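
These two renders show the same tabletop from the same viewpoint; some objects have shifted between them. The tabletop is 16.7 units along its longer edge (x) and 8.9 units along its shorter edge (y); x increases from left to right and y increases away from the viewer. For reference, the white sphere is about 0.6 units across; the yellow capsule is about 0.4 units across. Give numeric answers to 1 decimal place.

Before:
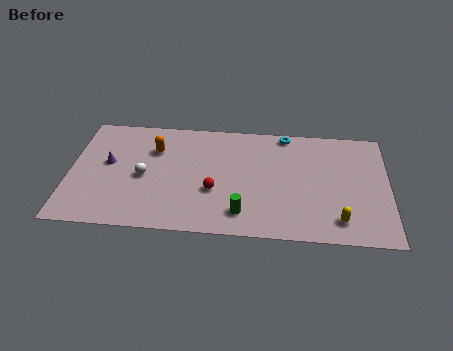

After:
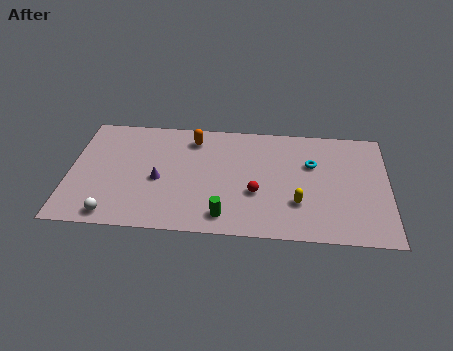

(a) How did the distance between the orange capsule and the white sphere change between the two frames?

+5.2

The distance was about 2.3 in the first image and 7.5 in the second, so they moved 5.2 units further apart.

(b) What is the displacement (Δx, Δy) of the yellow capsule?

(-2.1, 1.1)

The yellow capsule was at about (14.1, 1.6) and moved to about (12.0, 2.7).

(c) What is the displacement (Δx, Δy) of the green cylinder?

(-0.9, -0.3)

The green cylinder started near (9.1, 1.7) and ended near (8.2, 1.4).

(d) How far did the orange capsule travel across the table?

2.2

From (4.4, 6.3) to (6.4, 7.3), the orange capsule covered √(2.0² + 1.0²) ≈ 2.2 units.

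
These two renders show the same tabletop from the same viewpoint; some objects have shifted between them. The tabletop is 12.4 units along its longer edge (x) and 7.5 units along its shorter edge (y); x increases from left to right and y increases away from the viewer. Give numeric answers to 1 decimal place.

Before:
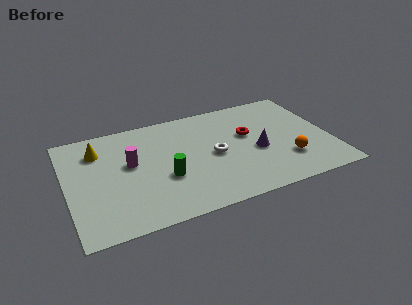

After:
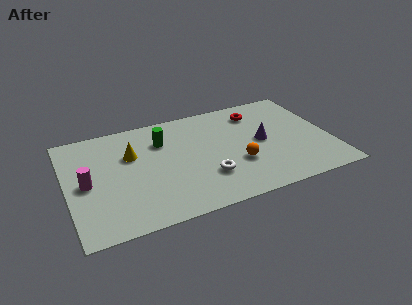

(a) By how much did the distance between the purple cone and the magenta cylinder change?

+2.3

Before: roughly 6.0 units apart; after: 8.3. That's 2.3 units further apart.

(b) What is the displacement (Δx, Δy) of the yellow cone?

(1.5, -0.8)

From the two frames, the yellow cone sits at roughly (1.6, 5.7) before and (3.1, 4.9) after.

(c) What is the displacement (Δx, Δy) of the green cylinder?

(0.1, 2.6)

The green cylinder started near (4.5, 2.8) and ended near (4.6, 5.4).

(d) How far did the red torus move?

1.6

The red torus moved from about (8.6, 4.5) to (9.2, 6.0), a distance of √(0.6² + 1.5²) ≈ 1.6.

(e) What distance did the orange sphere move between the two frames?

2.4

The orange sphere moved from about (10.2, 2.1) to (7.9, 2.6), a distance of √(2.3² + 0.5²) ≈ 2.4.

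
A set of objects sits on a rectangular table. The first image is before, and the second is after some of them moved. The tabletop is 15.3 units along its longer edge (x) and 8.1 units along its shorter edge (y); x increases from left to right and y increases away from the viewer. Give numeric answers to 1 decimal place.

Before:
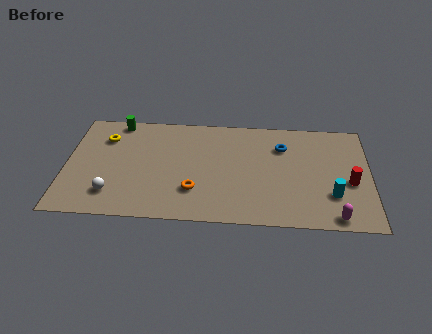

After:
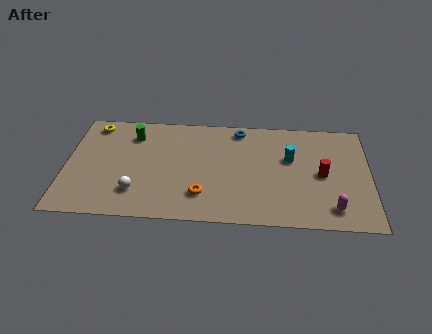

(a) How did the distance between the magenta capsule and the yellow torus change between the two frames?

+0.6

The distance was about 12.7 in the first image and 13.3 in the second, so they moved 0.6 units further apart.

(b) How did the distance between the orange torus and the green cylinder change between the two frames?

-0.8

They were about 6.4 units apart before and 5.6 after — 0.8 units closer together.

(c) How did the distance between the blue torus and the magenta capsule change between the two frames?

+1.7

The distance was about 5.7 in the first image and 7.4 in the second, so they moved 1.7 units further apart.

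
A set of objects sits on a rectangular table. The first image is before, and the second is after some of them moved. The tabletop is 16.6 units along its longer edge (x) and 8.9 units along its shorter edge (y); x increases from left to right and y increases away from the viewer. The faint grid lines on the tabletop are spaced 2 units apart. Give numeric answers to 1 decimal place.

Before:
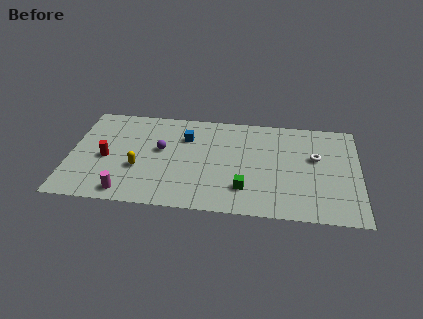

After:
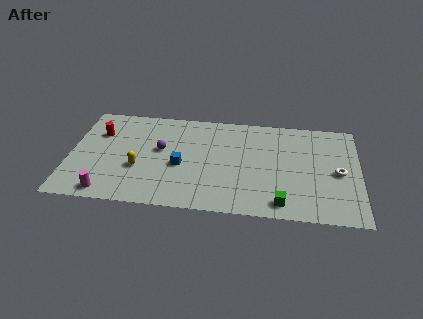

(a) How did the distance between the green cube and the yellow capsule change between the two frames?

+2.3

Before: roughly 6.2 units apart; after: 8.5. That's 2.3 units further apart.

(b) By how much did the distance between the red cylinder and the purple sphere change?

+0.5

Before: roughly 3.3 units apart; after: 3.8. That's 0.5 units further apart.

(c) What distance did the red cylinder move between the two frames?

2.3

The red cylinder moved from about (2.1, 4.0) to (1.6, 6.2), a distance of √(0.5² + 2.2²) ≈ 2.3.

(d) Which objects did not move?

the yellow capsule and the purple sphere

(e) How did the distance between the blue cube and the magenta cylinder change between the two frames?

-1.2

The distance was about 6.2 in the first image and 5.0 in the second, so they moved 1.2 units closer together.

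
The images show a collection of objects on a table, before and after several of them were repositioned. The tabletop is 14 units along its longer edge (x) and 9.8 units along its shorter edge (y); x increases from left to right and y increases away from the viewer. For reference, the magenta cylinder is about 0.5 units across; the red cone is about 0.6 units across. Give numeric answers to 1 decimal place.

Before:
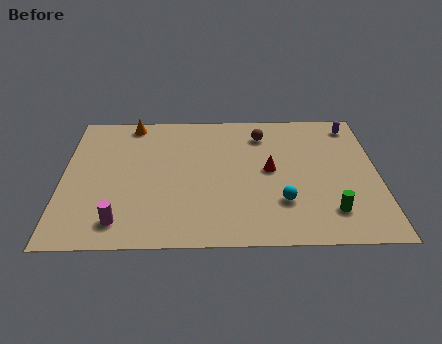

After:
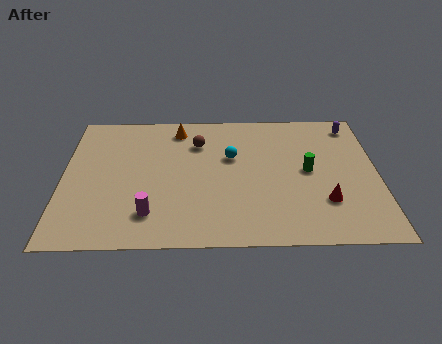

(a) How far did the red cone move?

3.3

The red cone moved from about (9.2, 5.1) to (11.6, 2.8), a distance of √(2.4² + 2.3²) ≈ 3.3.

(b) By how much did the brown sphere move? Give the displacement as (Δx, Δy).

(-2.9, -0.6)

The brown sphere was at about (8.9, 7.8) and moved to about (6.0, 7.2).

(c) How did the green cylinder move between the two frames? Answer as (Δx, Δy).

(-0.9, 2.9)

The green cylinder started near (11.8, 2.1) and ended near (10.9, 5.0).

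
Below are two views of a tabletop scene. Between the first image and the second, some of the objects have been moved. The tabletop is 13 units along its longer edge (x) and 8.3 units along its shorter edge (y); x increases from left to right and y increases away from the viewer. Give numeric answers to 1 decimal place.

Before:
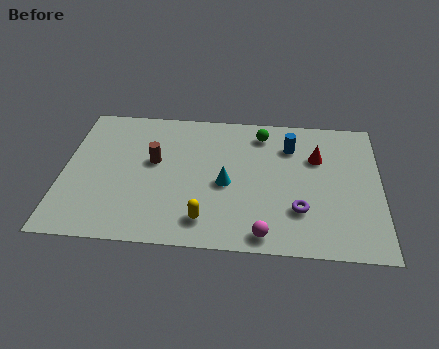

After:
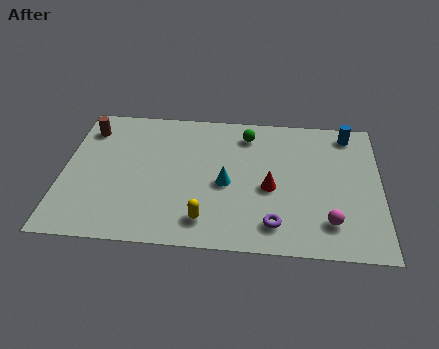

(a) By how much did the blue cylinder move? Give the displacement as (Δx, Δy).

(2.4, 1.0)

The blue cylinder started near (9.3, 6.2) and ended near (11.7, 7.2).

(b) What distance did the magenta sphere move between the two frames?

2.8

From (8.3, 0.9) to (10.9, 1.8), the magenta sphere covered √(2.6² + 0.9²) ≈ 2.8 units.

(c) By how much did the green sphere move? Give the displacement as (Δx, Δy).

(-0.6, -0.1)

The green sphere was at about (8.1, 6.9) and moved to about (7.5, 6.8).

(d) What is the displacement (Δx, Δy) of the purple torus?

(-1.0, -0.9)

From the two frames, the purple torus sits at roughly (9.7, 2.4) before and (8.7, 1.5) after.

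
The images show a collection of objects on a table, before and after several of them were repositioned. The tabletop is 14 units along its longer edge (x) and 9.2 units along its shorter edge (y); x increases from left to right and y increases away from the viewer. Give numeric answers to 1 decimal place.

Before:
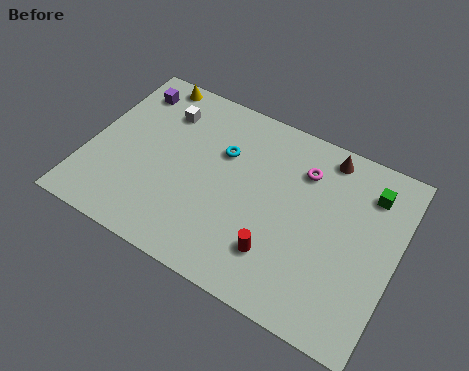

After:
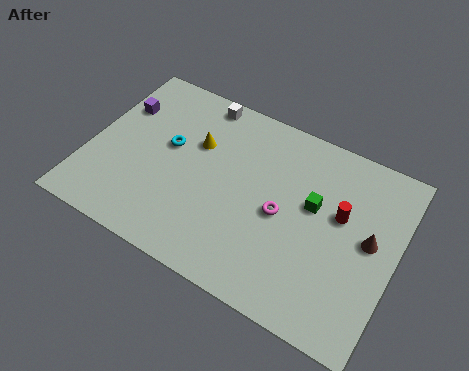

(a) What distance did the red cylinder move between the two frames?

4.0

The red cylinder was near (9.0, 2.3) before and (11.4, 5.5) after, so it travelled √(2.4² + 3.2²) ≈ 4.0 units.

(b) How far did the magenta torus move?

2.7

The magenta torus was near (9.5, 6.9) before and (8.9, 4.3) after, so it travelled √(0.6² + 2.6²) ≈ 2.7 units.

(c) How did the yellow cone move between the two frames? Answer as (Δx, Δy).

(2.6, -2.4)

From the two frames, the yellow cone sits at roughly (2.1, 8.4) before and (4.7, 6.0) after.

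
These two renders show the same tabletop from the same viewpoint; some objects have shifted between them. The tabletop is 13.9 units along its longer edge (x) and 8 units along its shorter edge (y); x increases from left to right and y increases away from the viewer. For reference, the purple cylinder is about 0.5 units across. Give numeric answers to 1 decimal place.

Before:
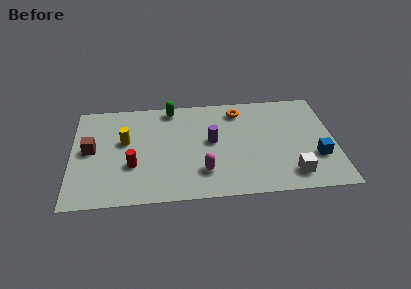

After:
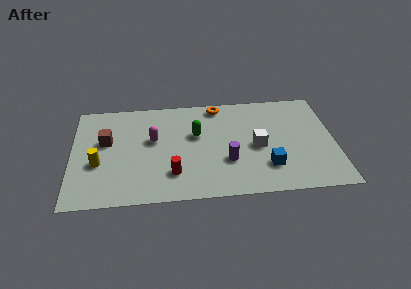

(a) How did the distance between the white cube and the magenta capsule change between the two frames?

+1.0

They were about 4.6 units apart before and 5.6 after — 1.0 units further apart.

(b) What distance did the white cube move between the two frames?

2.9

The white cube moved from about (11.5, 1.4) to (9.8, 3.7), a distance of √(1.7² + 2.3²) ≈ 2.9.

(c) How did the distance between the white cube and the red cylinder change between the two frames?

-3.6

The distance was about 8.4 in the first image and 4.8 in the second, so they moved 3.6 units closer together.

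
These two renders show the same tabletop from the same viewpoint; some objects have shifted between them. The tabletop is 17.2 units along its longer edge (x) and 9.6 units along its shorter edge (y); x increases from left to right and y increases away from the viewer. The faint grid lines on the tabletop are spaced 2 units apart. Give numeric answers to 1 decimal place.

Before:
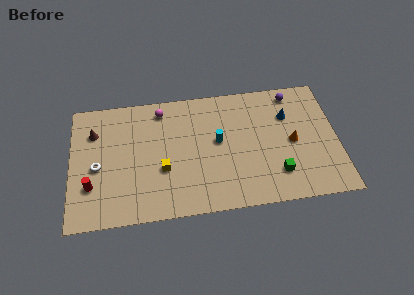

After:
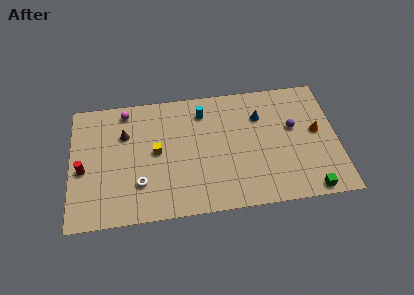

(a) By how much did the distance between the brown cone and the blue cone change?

-3.8

They were about 12.6 units apart before and 8.8 after — 3.8 units closer together.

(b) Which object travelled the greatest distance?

the white torus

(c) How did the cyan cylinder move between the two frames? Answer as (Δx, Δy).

(-0.9, 2.4)

The cyan cylinder started near (9.5, 5.3) and ended near (8.6, 7.7).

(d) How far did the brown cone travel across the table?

2.0

The brown cone was near (1.5, 7.0) before and (3.5, 6.6) after, so it travelled √(2.0² + 0.4²) ≈ 2.0 units.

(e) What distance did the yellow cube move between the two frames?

1.5

From (5.9, 3.6) to (5.5, 5.0), the yellow cube covered √(0.4² + 1.4²) ≈ 1.5 units.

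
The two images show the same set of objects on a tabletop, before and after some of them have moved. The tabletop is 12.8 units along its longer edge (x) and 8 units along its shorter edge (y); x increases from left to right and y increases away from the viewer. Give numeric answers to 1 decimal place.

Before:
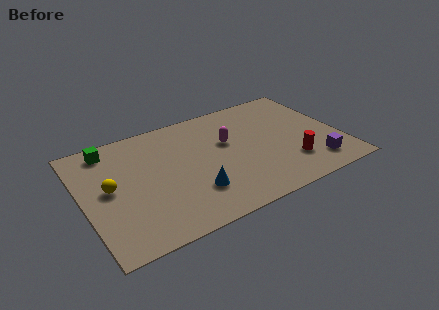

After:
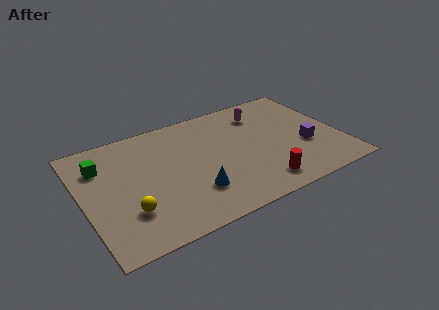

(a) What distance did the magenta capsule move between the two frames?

2.4

From (7.3, 4.9) to (9.3, 6.3), the magenta capsule covered √(2.0² + 1.4²) ≈ 2.4 units.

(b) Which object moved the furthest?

the magenta capsule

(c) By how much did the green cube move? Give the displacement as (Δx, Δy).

(-0.5, -1.0)

The green cube started near (1.6, 6.9) and ended near (1.1, 5.9).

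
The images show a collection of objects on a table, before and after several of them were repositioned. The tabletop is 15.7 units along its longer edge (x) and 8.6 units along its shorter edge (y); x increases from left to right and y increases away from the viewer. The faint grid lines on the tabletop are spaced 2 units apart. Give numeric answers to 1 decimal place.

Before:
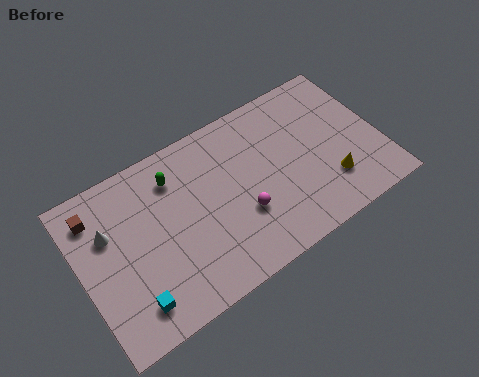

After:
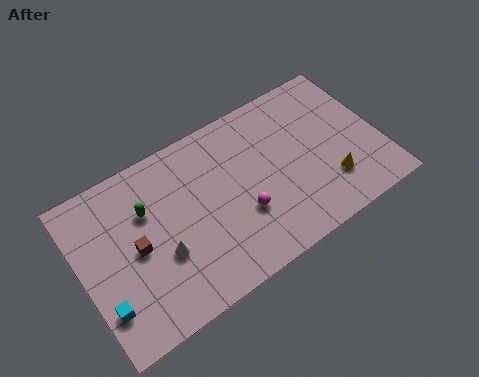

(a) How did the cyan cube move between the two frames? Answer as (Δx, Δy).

(-1.4, 0.6)

The cyan cube was at about (2.2, 1.6) and moved to about (0.8, 2.2).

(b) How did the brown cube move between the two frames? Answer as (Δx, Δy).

(1.7, -2.7)

The brown cube was at about (1.1, 6.9) and moved to about (2.8, 4.2).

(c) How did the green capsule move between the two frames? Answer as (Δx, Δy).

(-1.6, -0.9)

The green capsule was at about (5.2, 6.7) and moved to about (3.6, 5.8).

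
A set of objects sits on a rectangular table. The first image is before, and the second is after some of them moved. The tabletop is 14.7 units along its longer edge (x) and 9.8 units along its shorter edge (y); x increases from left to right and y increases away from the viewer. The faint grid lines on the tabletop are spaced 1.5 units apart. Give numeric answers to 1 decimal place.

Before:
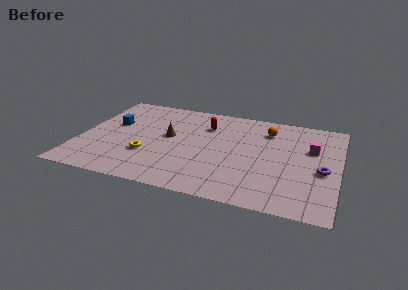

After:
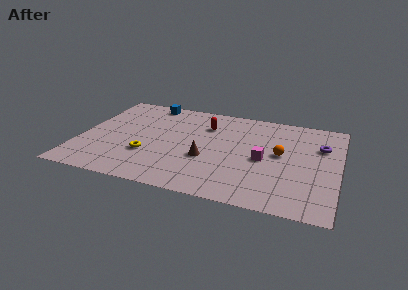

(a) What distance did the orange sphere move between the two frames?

2.5

The orange sphere was near (10.5, 7.6) before and (11.4, 5.3) after, so it travelled √(0.9² + 2.3²) ≈ 2.5 units.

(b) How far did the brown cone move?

2.9

The brown cone moved from about (5.0, 5.4) to (7.3, 3.7), a distance of √(2.3² + 1.7²) ≈ 2.9.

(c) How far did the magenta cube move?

3.2

The magenta cube moved from about (13.1, 6.3) to (10.5, 4.5), a distance of √(2.6² + 1.8²) ≈ 3.2.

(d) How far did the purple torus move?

2.5

From (13.8, 4.2) to (13.6, 6.7), the purple torus covered √(0.2² + 2.5²) ≈ 2.5 units.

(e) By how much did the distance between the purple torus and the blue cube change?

-1.9

The distance was about 12.2 in the first image and 10.3 in the second, so they moved 1.9 units closer together.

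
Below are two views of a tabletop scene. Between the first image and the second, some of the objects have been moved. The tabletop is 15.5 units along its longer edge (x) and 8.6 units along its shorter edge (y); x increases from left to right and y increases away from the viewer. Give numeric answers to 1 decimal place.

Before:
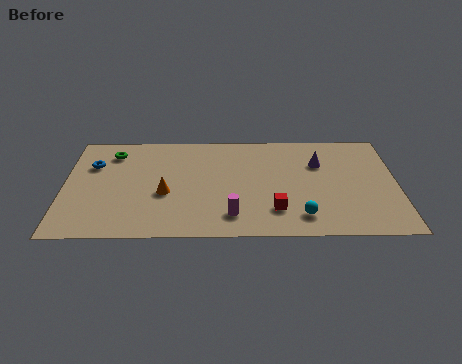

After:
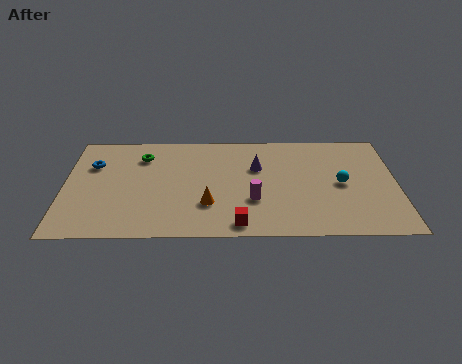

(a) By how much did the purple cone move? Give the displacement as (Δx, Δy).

(-2.9, -0.3)

The purple cone started near (11.9, 5.9) and ended near (9.0, 5.6).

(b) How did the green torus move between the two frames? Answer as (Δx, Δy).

(1.4, -0.3)

From the two frames, the green torus sits at roughly (2.2, 6.9) before and (3.6, 6.6) after.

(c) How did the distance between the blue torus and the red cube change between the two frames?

-0.9

Before: roughly 9.3 units apart; after: 8.4. That's 0.9 units closer together.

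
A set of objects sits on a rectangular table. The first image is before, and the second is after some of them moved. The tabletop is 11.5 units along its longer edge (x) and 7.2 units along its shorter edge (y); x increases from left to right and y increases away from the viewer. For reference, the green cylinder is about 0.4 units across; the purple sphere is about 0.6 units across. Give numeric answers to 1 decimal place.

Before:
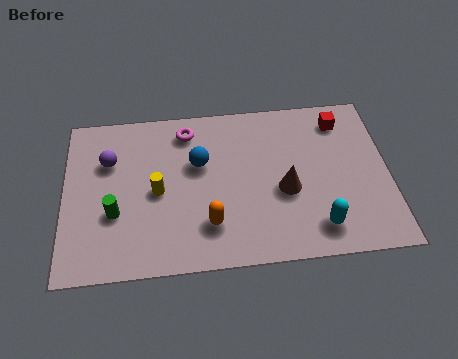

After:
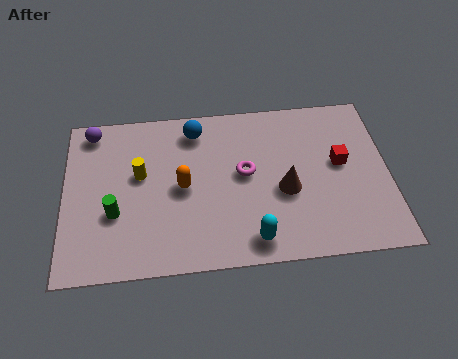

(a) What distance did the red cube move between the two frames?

1.9

The red cube was near (9.9, 5.9) before and (9.8, 4.0) after, so it travelled √(0.1² + 1.9²) ≈ 1.9 units.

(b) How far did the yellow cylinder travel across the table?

1.0

From (3.3, 3.4) to (2.7, 4.2), the yellow cylinder covered √(0.6² + 0.8²) ≈ 1.0 units.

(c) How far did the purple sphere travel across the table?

1.5

The purple sphere was near (1.6, 4.9) before and (1.0, 6.3) after, so it travelled √(0.6² + 1.4²) ≈ 1.5 units.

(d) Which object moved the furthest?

the magenta torus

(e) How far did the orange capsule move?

1.9

From (5.1, 1.8) to (4.2, 3.5), the orange capsule covered √(0.9² + 1.7²) ≈ 1.9 units.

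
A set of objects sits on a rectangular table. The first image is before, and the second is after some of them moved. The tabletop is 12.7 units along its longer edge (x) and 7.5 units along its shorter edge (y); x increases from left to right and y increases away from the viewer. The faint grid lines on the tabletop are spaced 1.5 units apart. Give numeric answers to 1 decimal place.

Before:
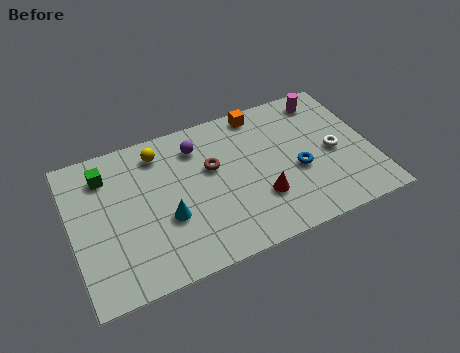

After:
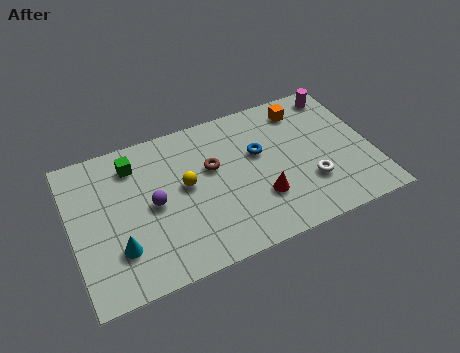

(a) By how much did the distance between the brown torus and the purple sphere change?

+1.4

Before: roughly 1.4 units apart; after: 2.8. That's 1.4 units further apart.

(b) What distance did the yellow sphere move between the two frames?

2.3

The yellow sphere was near (3.9, 6.2) before and (4.8, 4.1) after, so it travelled √(0.9² + 2.1²) ≈ 2.3 units.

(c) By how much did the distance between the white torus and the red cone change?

-1.4

Before: roughly 3.5 units apart; after: 2.1. That's 1.4 units closer together.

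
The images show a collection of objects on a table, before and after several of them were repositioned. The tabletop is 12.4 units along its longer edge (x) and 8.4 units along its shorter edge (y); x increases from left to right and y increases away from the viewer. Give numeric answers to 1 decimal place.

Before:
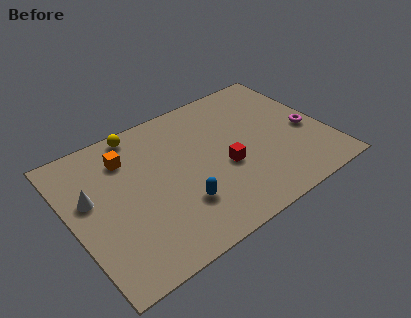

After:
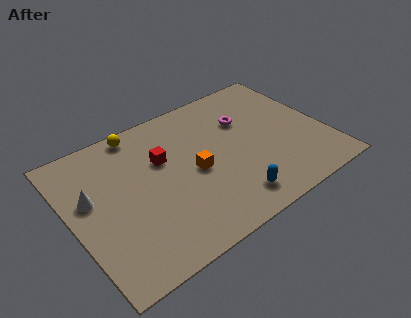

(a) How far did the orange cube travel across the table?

3.8

The orange cube moved from about (3.0, 6.4) to (5.9, 3.9), a distance of √(2.9² + 2.5²) ≈ 3.8.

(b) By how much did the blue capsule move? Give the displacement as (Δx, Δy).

(2.3, -1.0)

The blue capsule was at about (4.9, 2.4) and moved to about (7.2, 1.4).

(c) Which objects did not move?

the white cone and the yellow sphere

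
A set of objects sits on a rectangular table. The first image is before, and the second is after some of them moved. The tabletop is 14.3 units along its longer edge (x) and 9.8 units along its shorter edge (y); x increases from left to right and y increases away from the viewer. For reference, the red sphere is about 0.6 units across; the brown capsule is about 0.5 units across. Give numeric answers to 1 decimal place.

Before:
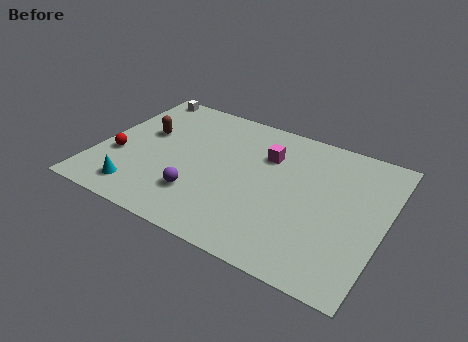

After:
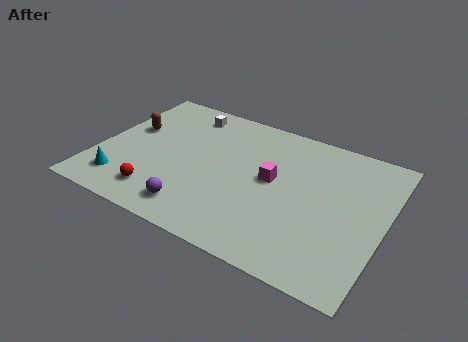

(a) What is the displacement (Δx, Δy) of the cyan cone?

(-0.9, 0.3)

The cyan cone was at about (2.5, 1.6) and moved to about (1.6, 1.9).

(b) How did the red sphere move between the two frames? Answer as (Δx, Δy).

(2.4, -1.8)

The red sphere was at about (1.1, 3.6) and moved to about (3.5, 1.8).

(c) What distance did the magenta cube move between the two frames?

1.7

From (8.2, 6.9) to (8.7, 5.3), the magenta cube covered √(0.5² + 1.6²) ≈ 1.7 units.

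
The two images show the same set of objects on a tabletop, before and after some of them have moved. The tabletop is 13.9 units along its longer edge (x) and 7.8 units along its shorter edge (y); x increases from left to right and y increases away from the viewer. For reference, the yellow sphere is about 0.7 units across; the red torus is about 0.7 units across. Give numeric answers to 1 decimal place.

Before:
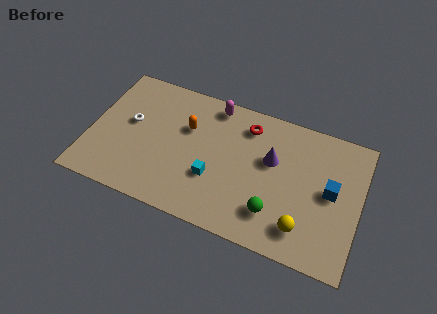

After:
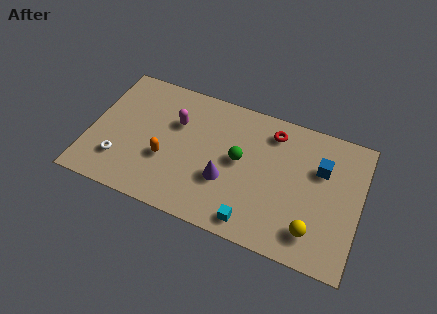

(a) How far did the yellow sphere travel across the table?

0.5

From (11.2, 1.6) to (11.7, 1.6), the yellow sphere covered √(0.5² + 0.0²) ≈ 0.5 units.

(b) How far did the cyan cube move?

2.8

The cyan cube moved from about (6.5, 2.7) to (8.7, 1.0), a distance of √(2.2² + 1.7²) ≈ 2.8.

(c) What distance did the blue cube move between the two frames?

1.3

The blue cube was near (12.4, 4.1) before and (11.8, 5.2) after, so it travelled √(0.6² + 1.1²) ≈ 1.3 units.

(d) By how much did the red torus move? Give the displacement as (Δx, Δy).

(1.3, 0.1)

The red torus was at about (7.9, 6.3) and moved to about (9.2, 6.4).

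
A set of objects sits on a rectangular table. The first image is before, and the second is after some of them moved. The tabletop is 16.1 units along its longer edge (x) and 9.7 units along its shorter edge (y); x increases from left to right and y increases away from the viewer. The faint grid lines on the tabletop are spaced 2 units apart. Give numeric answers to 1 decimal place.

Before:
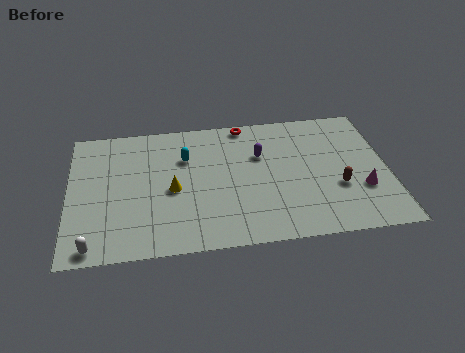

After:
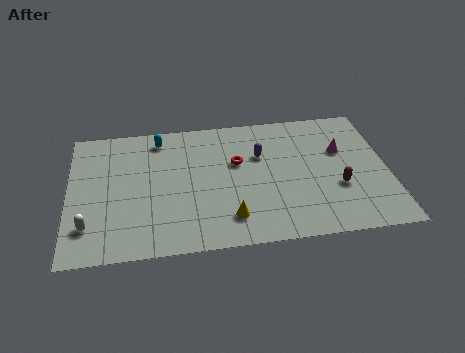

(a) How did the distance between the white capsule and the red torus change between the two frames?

-2.8

They were about 11.2 units apart before and 8.4 after — 2.8 units closer together.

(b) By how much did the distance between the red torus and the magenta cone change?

-2.8

They were about 8.1 units apart before and 5.3 after — 2.8 units closer together.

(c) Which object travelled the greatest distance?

the yellow cone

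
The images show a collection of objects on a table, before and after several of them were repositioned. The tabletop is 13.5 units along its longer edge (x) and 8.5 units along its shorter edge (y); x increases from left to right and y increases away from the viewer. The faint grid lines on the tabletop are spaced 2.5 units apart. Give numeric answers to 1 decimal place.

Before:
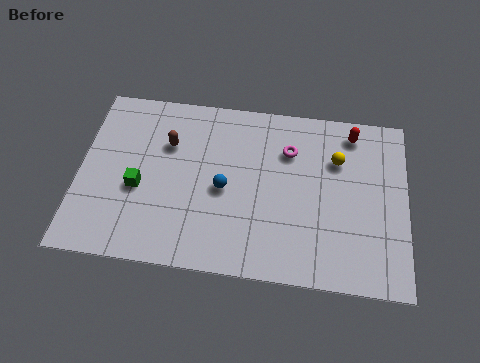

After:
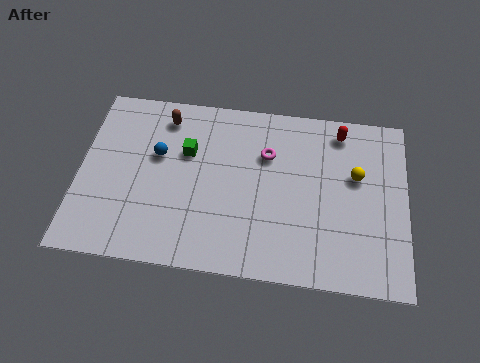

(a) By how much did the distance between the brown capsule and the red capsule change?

-0.4

The distance was about 7.7 in the first image and 7.3 in the second, so they moved 0.4 units closer together.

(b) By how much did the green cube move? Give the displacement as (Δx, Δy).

(1.9, 2.0)

The green cube started near (2.5, 3.5) and ended near (4.4, 5.5).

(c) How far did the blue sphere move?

3.1

The blue sphere was near (6.0, 3.9) before and (3.2, 5.2) after, so it travelled √(2.8² + 1.3²) ≈ 3.1 units.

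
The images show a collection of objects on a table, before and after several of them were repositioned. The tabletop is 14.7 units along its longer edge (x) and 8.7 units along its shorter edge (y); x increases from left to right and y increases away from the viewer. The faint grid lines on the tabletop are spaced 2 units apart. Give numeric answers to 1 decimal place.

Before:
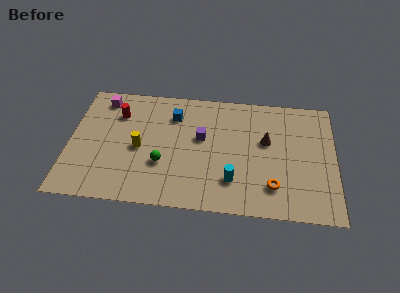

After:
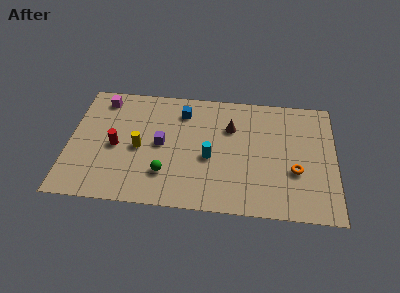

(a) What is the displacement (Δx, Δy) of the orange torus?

(1.2, 1.2)

The orange torus started near (11.3, 2.0) and ended near (12.5, 3.2).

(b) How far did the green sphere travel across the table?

0.7

The green sphere was near (5.2, 3.0) before and (5.4, 2.3) after, so it travelled √(0.2² + 0.7²) ≈ 0.7 units.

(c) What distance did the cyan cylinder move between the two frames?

2.0

The cyan cylinder moved from about (9.1, 2.2) to (7.8, 3.7), a distance of √(1.3² + 1.5²) ≈ 2.0.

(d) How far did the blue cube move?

0.6

From (5.7, 6.6) to (6.2, 6.9), the blue cube covered √(0.5² + 0.3²) ≈ 0.6 units.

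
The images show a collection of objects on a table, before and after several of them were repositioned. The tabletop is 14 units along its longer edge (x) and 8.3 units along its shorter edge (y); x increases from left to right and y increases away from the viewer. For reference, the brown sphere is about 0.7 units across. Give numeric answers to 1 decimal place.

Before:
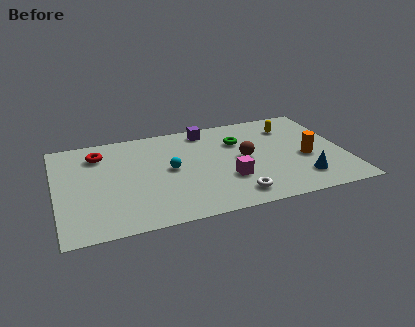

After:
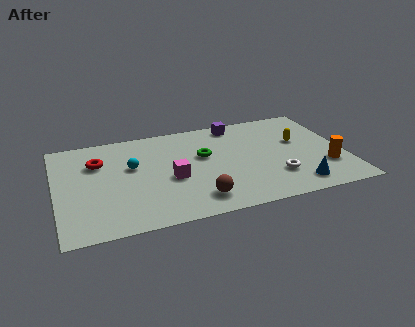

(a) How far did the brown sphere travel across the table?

3.7

The brown sphere was near (9.1, 4.2) before and (6.6, 1.5) after, so it travelled √(2.5² + 2.7²) ≈ 3.7 units.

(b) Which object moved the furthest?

the brown sphere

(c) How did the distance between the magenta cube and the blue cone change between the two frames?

+2.7

Before: roughly 3.6 units apart; after: 6.3. That's 2.7 units further apart.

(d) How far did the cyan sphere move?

1.9

The cyan sphere was near (5.5, 4.3) before and (3.7, 5.0) after, so it travelled √(1.8² + 0.7²) ≈ 1.9 units.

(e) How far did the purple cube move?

1.5

The purple cube was near (7.5, 7.2) before and (9.0, 7.3) after, so it travelled √(1.5² + 0.1²) ≈ 1.5 units.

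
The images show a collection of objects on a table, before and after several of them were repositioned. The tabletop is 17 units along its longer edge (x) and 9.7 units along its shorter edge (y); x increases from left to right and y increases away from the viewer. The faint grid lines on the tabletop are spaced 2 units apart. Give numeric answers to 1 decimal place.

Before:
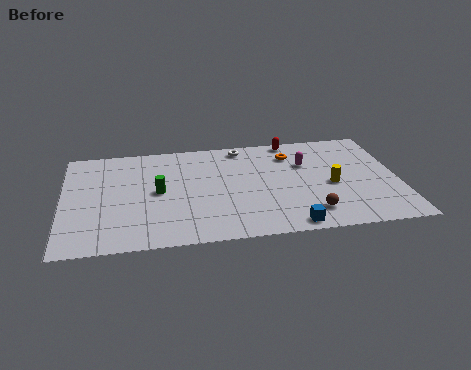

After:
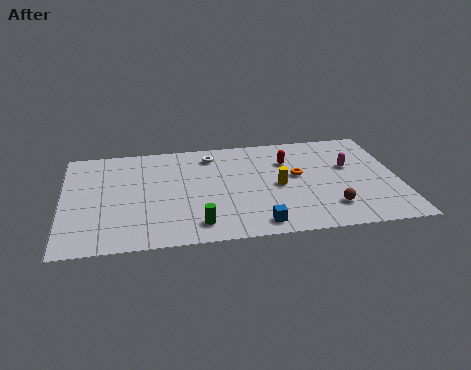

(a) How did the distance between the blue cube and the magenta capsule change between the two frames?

+1.1

They were about 5.7 units apart before and 6.8 after — 1.1 units further apart.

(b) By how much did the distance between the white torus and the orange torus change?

+2.3

They were about 2.7 units apart before and 5.0 after — 2.3 units further apart.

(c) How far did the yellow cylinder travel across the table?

2.7

The yellow cylinder moved from about (13.6, 4.3) to (10.9, 4.6), a distance of √(2.7² + 0.3²) ≈ 2.7.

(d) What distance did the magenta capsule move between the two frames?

2.3

The magenta capsule moved from about (12.4, 6.5) to (14.6, 5.9), a distance of √(2.2² + 0.6²) ≈ 2.3.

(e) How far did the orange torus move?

2.1

The orange torus moved from about (11.7, 7.5) to (11.9, 5.4), a distance of √(0.2² + 2.1²) ≈ 2.1.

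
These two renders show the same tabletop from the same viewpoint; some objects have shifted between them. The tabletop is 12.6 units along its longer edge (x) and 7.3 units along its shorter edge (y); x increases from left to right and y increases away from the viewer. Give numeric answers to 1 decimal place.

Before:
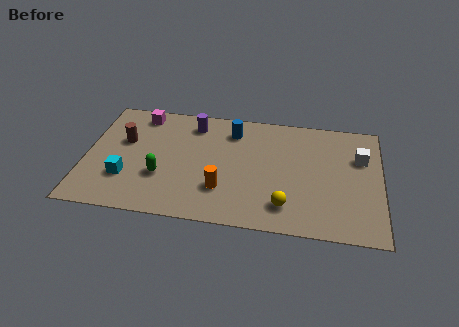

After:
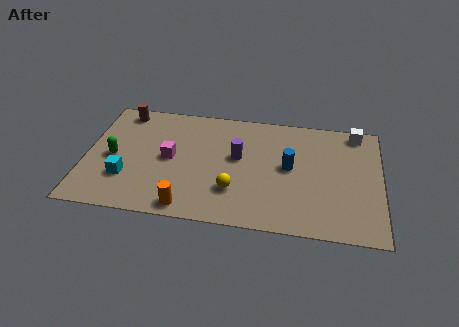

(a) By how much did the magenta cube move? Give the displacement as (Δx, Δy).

(1.4, -2.6)

The magenta cube started near (2.2, 6.3) and ended near (3.6, 3.7).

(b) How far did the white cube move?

1.6

From (11.7, 4.9) to (11.5, 6.5), the white cube covered √(0.2² + 1.6²) ≈ 1.6 units.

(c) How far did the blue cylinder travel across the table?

3.1

The blue cylinder was near (6.2, 5.8) before and (8.7, 3.9) after, so it travelled √(2.5² + 1.9²) ≈ 3.1 units.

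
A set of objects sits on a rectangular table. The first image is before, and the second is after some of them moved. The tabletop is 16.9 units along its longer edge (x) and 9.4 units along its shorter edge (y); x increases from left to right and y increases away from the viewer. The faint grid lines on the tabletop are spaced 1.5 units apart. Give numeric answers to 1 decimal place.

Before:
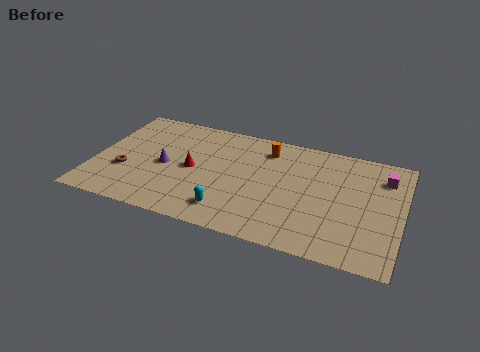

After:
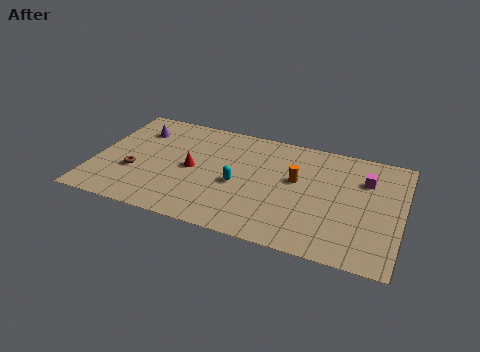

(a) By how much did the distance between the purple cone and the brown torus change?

+1.3

The distance was about 2.4 in the first image and 3.7 in the second, so they moved 1.3 units further apart.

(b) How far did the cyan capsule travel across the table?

2.3

The cyan capsule moved from about (7.7, 1.8) to (8.0, 4.1), a distance of √(0.3² + 2.3²) ≈ 2.3.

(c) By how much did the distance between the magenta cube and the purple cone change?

+0.5

Before: roughly 12.2 units apart; after: 12.7. That's 0.5 units further apart.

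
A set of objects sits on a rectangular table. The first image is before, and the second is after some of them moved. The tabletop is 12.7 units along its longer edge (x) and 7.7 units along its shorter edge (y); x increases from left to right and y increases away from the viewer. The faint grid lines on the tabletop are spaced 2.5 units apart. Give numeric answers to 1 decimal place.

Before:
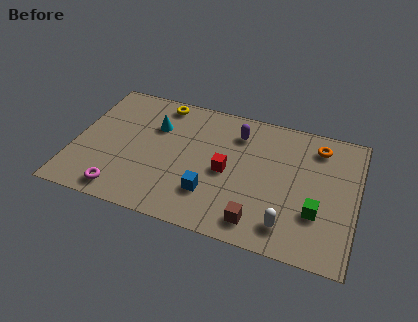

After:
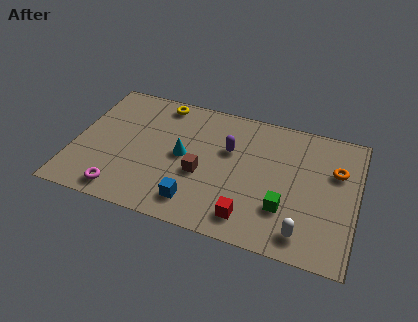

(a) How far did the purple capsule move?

1.1

From (7.2, 6.0) to (6.9, 4.9), the purple capsule covered √(0.3² + 1.1²) ≈ 1.1 units.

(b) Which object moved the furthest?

the brown cube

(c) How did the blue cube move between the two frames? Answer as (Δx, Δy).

(-0.6, -0.7)

From the two frames, the blue cube sits at roughly (6.3, 2.1) before and (5.7, 1.4) after.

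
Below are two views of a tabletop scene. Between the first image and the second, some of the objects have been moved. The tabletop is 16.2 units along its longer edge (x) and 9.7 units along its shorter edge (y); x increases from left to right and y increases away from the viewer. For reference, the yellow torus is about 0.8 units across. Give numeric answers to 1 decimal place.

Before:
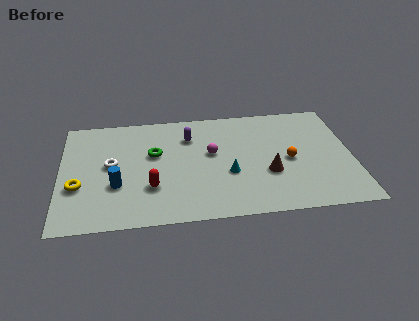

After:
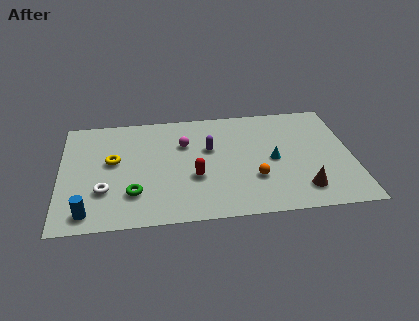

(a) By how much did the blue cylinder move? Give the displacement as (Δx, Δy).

(-1.6, -2.1)

The blue cylinder started near (3.1, 3.4) and ended near (1.5, 1.3).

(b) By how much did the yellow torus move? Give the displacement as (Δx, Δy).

(1.9, 2.0)

From the two frames, the yellow torus sits at roughly (1.0, 3.5) before and (2.9, 5.5) after.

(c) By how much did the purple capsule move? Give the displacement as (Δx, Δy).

(1.1, -1.2)

The purple capsule was at about (7.2, 7.2) and moved to about (8.3, 6.0).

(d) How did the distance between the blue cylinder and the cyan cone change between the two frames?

+4.6

Before: roughly 6.2 units apart; after: 10.8. That's 4.6 units further apart.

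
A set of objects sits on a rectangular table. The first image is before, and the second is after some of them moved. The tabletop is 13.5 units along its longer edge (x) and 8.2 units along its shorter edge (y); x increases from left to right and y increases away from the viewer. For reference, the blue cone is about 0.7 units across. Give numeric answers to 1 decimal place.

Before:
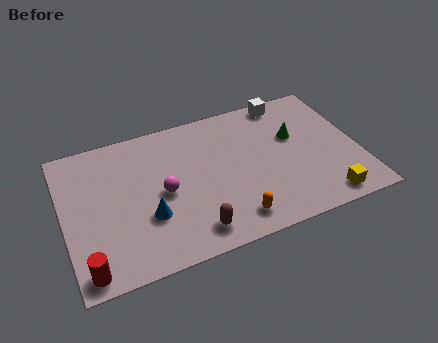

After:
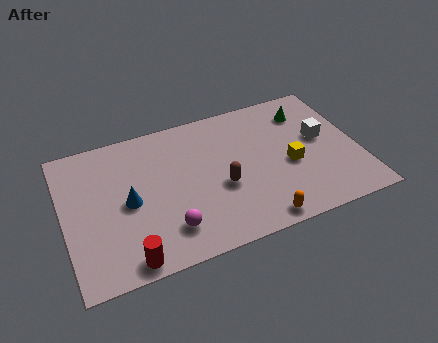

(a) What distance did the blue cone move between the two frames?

1.4

From (3.7, 2.8) to (2.9, 3.9), the blue cone covered √(0.8² + 1.1²) ≈ 1.4 units.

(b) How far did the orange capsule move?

1.2

From (7.4, 1.3) to (8.5, 0.8), the orange capsule covered √(1.1² + 0.5²) ≈ 1.2 units.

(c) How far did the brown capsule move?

2.5

The brown capsule moved from about (5.6, 1.3) to (7.1, 3.3), a distance of √(1.5² + 2.0²) ≈ 2.5.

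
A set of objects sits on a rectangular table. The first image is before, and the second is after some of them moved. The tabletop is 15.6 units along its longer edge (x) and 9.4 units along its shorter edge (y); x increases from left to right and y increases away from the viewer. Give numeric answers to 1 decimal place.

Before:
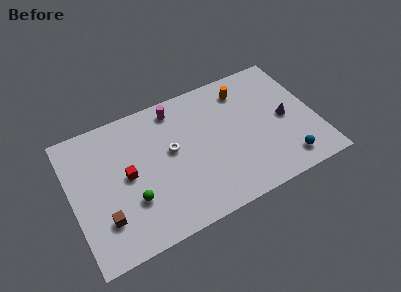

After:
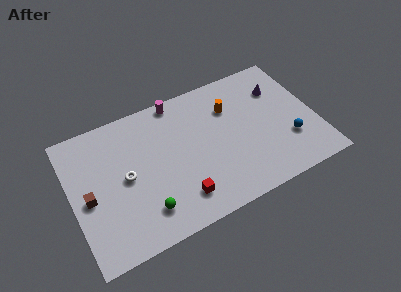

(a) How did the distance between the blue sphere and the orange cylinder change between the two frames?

-1.4

The distance was about 6.4 in the first image and 5.0 in the second, so they moved 1.4 units closer together.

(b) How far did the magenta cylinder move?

0.5

The magenta cylinder moved from about (7.0, 8.1) to (7.2, 8.6), a distance of √(0.2² + 0.5²) ≈ 0.5.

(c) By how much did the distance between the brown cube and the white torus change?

-3.0

The distance was about 5.4 in the first image and 2.4 in the second, so they moved 3.0 units closer together.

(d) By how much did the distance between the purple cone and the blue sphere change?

+0.9

The distance was about 3.0 in the first image and 3.9 in the second, so they moved 0.9 units further apart.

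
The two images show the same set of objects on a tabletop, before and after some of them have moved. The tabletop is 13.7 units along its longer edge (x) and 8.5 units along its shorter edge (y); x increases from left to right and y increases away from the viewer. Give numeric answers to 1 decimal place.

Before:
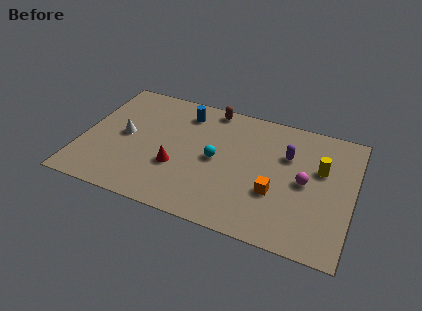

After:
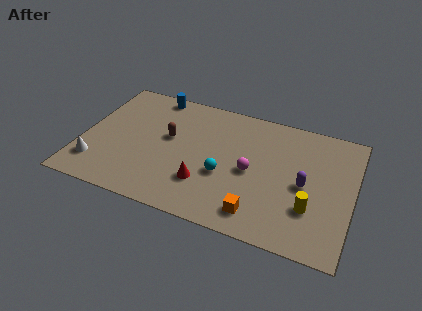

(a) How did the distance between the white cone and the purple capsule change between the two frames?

+2.3

They were about 8.3 units apart before and 10.6 after — 2.3 units further apart.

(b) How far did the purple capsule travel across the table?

2.0

The purple capsule was near (10.3, 5.7) before and (11.3, 4.0) after, so it travelled √(1.0² + 1.7²) ≈ 2.0 units.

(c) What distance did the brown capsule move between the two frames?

3.4

The brown capsule was near (6.2, 7.7) before and (4.3, 4.9) after, so it travelled √(1.9² + 2.8²) ≈ 3.4 units.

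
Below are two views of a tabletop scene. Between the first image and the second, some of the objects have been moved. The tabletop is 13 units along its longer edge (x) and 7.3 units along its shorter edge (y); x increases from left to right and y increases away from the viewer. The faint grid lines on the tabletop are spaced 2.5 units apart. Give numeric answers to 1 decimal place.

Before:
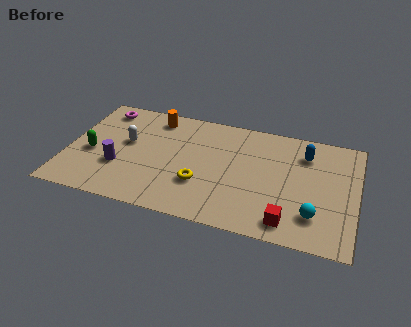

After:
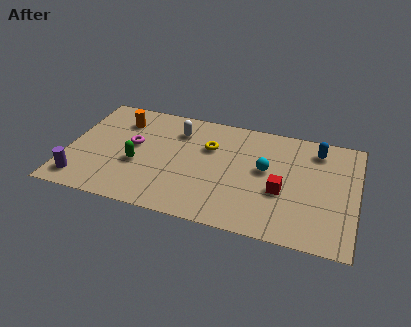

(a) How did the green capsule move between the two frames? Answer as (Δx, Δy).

(2.1, -0.2)

From the two frames, the green capsule sits at roughly (1.1, 3.1) before and (3.2, 2.9) after.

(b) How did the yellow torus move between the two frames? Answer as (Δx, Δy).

(0.2, 2.5)

The yellow torus started near (6.1, 2.4) and ended near (6.3, 4.9).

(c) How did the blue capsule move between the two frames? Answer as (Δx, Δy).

(0.5, 0.4)

From the two frames, the blue capsule sits at roughly (10.6, 5.6) before and (11.1, 6.0) after.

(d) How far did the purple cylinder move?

2.1

The purple cylinder was near (2.4, 2.5) before and (0.8, 1.2) after, so it travelled √(1.6² + 1.3²) ≈ 2.1 units.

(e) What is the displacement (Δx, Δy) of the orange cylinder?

(-1.5, -0.6)

From the two frames, the orange cylinder sits at roughly (3.7, 6.2) before and (2.2, 5.6) after.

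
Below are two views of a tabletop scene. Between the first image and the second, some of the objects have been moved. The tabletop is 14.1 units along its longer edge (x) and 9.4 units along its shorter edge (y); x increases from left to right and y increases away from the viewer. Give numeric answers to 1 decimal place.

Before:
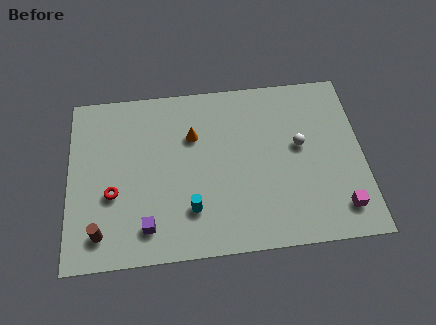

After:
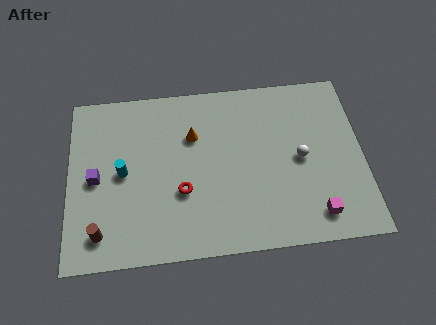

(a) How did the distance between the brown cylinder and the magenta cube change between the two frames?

-1.2

The distance was about 11.4 in the first image and 10.2 in the second, so they moved 1.2 units closer together.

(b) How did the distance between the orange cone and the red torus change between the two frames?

-1.7

The distance was about 4.8 in the first image and 3.1 in the second, so they moved 1.7 units closer together.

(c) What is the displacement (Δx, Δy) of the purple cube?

(-2.4, 2.8)

The purple cube started near (3.7, 1.7) and ended near (1.3, 4.5).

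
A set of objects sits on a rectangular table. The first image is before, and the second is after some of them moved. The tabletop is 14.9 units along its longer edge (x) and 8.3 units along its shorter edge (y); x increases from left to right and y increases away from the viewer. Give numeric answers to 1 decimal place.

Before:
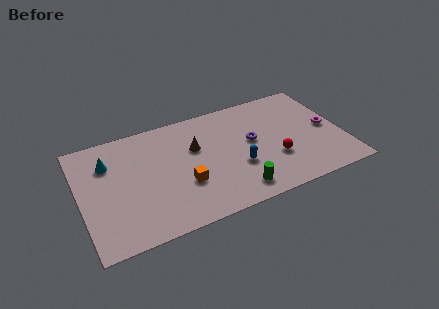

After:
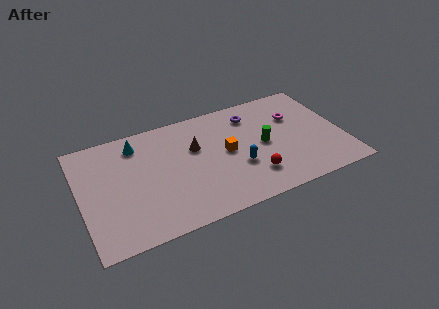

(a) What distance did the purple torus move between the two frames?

2.0

The purple torus was near (9.8, 4.6) before and (10.0, 6.6) after, so it travelled √(0.2² + 2.0²) ≈ 2.0 units.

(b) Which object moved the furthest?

the green cylinder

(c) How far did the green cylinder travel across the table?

3.4

The green cylinder was near (8.5, 1.3) before and (10.4, 4.1) after, so it travelled √(1.9² + 2.8²) ≈ 3.4 units.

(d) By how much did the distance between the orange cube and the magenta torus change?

-4.2

They were about 8.5 units apart before and 4.3 after — 4.2 units closer together.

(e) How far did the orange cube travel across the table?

3.0

The orange cube was near (5.7, 2.9) before and (8.3, 4.3) after, so it travelled √(2.6² + 1.4²) ≈ 3.0 units.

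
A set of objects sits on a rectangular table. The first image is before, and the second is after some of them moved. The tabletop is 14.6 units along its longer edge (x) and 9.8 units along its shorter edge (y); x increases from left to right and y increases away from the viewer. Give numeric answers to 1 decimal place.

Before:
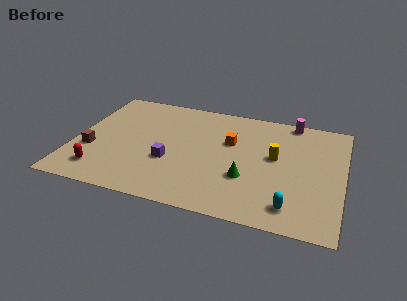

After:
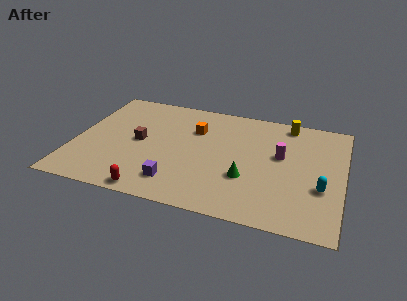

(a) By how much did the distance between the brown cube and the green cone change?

-2.3

The distance was about 8.5 in the first image and 6.2 in the second, so they moved 2.3 units closer together.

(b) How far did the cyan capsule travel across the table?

2.4

The cyan capsule was near (12.0, 1.6) before and (13.5, 3.5) after, so it travelled √(1.5² + 1.9²) ≈ 2.4 units.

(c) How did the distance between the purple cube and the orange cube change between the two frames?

+0.9

They were about 4.0 units apart before and 4.9 after — 0.9 units further apart.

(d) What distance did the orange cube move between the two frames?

2.1

The orange cube moved from about (8.4, 6.2) to (6.4, 6.8), a distance of √(2.0² + 0.6²) ≈ 2.1.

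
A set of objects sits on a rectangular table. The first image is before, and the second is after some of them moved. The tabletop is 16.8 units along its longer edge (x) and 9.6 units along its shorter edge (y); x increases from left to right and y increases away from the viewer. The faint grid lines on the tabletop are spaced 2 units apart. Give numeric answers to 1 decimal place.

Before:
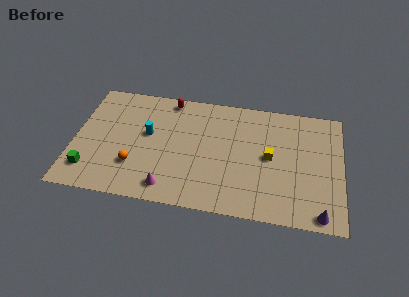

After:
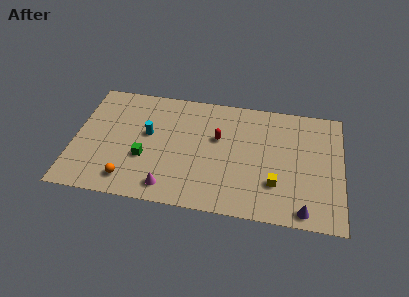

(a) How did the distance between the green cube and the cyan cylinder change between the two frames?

-2.9

They were about 4.9 units apart before and 2.0 after — 2.9 units closer together.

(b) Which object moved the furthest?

the red capsule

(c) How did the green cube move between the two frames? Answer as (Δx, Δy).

(3.4, 1.5)

The green cube started near (1.1, 2.0) and ended near (4.5, 3.5).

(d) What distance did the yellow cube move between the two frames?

2.1

The yellow cube was near (12.3, 4.9) before and (12.7, 2.8) after, so it travelled √(0.4² + 2.1²) ≈ 2.1 units.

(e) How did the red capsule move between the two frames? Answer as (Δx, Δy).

(3.2, -2.7)

The red capsule was at about (5.8, 8.6) and moved to about (9.0, 5.9).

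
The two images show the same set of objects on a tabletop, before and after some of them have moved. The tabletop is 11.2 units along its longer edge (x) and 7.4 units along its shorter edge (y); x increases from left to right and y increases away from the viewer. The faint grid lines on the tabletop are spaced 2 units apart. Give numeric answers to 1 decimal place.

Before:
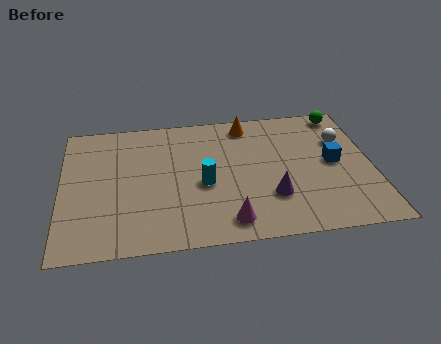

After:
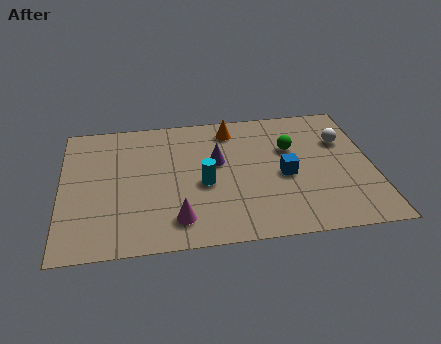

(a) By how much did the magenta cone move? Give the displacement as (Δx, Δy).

(-1.8, 0.3)

The magenta cone was at about (5.9, 1.1) and moved to about (4.1, 1.4).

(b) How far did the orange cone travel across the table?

0.6

The orange cone was near (6.8, 6.4) before and (6.2, 6.2) after, so it travelled √(0.6² + 0.2²) ≈ 0.6 units.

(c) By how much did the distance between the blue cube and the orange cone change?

-0.6

Before: roughly 4.0 units apart; after: 3.4. That's 0.6 units closer together.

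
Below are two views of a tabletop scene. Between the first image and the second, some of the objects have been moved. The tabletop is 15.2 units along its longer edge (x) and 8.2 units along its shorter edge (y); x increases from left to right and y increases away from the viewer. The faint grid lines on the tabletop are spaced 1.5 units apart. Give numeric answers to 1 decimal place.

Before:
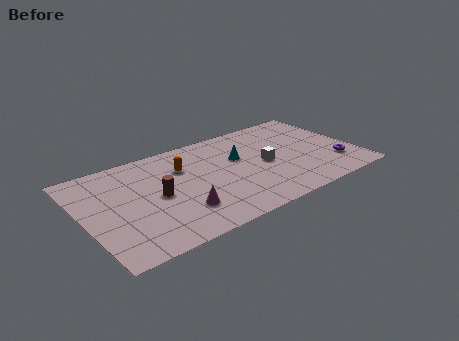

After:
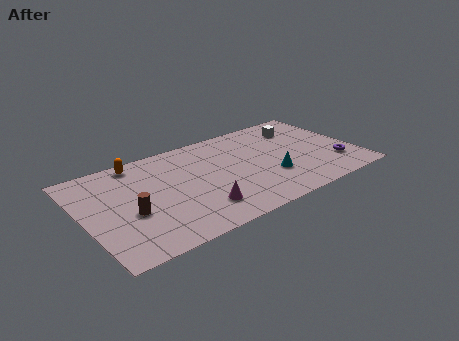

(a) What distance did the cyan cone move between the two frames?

2.8

The cyan cone was near (8.8, 5.1) before and (10.2, 2.7) after, so it travelled √(1.4² + 2.4²) ≈ 2.8 units.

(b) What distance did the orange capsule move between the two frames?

2.8

The orange capsule was near (5.7, 5.7) before and (3.4, 7.3) after, so it travelled √(2.3² + 1.6²) ≈ 2.8 units.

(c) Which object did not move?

the purple torus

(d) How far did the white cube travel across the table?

3.5

The white cube moved from about (10.1, 3.9) to (12.6, 6.3), a distance of √(2.5² + 2.4²) ≈ 3.5.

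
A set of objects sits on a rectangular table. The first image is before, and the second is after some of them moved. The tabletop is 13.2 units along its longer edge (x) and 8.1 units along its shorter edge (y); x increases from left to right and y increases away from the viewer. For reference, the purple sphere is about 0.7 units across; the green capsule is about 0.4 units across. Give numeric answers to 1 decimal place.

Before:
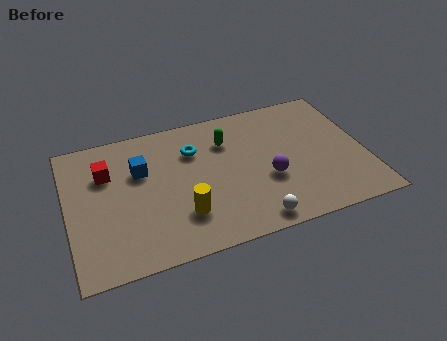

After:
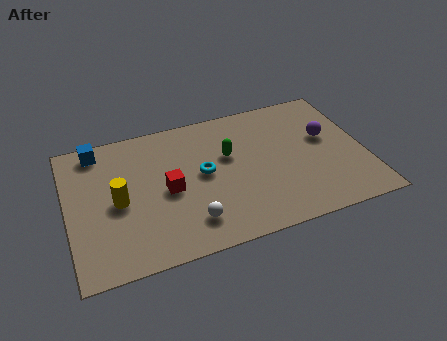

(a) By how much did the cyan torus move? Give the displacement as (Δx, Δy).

(0.3, -1.5)

The cyan torus started near (5.7, 5.8) and ended near (6.0, 4.3).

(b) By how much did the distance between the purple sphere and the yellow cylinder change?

+5.5

They were about 4.0 units apart before and 9.5 after — 5.5 units further apart.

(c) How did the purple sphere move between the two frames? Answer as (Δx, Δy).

(2.8, 1.7)

The purple sphere started near (8.8, 3.1) and ended near (11.6, 4.8).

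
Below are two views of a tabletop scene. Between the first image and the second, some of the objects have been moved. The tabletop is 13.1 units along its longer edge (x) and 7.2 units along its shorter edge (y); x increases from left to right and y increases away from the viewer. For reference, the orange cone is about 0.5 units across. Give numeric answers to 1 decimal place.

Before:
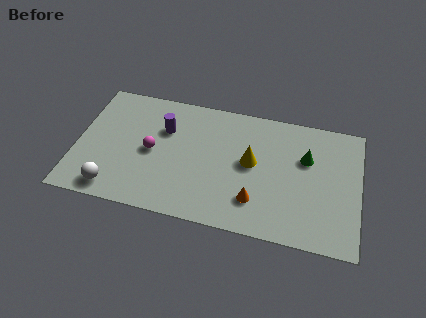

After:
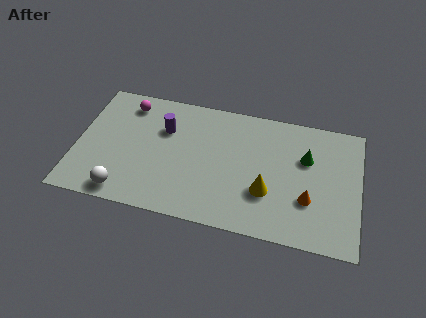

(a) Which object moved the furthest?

the magenta sphere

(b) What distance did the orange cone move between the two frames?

2.5

The orange cone moved from about (8.4, 1.8) to (10.8, 2.4), a distance of √(2.4² + 0.6²) ≈ 2.5.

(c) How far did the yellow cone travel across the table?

1.7

From (8.1, 3.9) to (8.9, 2.4), the yellow cone covered √(0.8² + 1.5²) ≈ 1.7 units.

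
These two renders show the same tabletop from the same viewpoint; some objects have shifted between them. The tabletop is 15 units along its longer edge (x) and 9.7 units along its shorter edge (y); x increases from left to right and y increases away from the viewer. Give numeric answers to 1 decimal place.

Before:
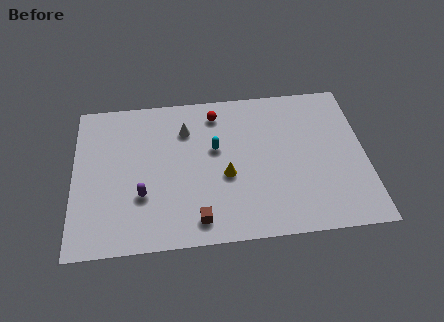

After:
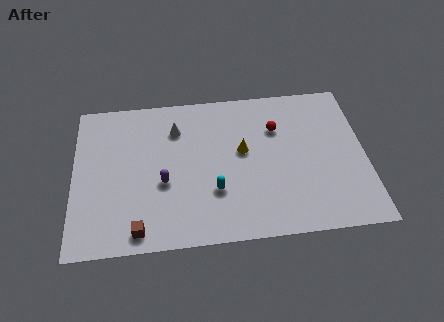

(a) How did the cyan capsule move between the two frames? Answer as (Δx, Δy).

(-0.1, -2.7)

From the two frames, the cyan capsule sits at roughly (7.3, 5.8) before and (7.2, 3.1) after.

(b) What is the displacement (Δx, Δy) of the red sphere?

(3.1, -1.3)

The red sphere started near (7.4, 8.1) and ended near (10.5, 6.8).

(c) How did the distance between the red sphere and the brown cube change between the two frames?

+2.4

The distance was about 6.8 in the first image and 9.2 in the second, so they moved 2.4 units further apart.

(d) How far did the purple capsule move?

1.3

The purple capsule moved from about (3.5, 3.2) to (4.6, 3.9), a distance of √(1.1² + 0.7²) ≈ 1.3.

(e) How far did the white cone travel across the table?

0.5

From (5.8, 7.2) to (5.3, 7.3), the white cone covered √(0.5² + 0.1²) ≈ 0.5 units.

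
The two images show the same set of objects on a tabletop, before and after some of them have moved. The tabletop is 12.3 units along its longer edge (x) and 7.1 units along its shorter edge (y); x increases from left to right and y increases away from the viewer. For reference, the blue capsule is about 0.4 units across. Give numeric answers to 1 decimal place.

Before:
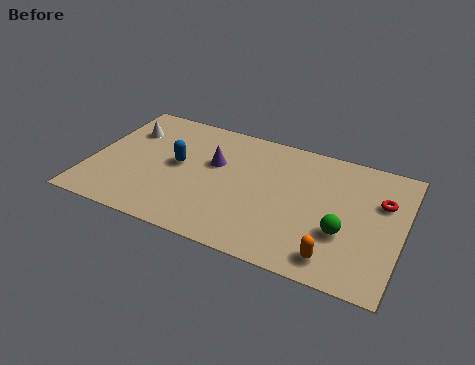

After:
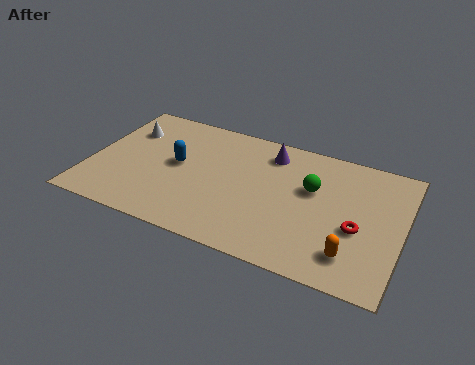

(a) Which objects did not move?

the white cone and the blue capsule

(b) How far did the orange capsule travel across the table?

0.7

From (9.9, 1.1) to (10.5, 1.5), the orange capsule covered √(0.6² + 0.4²) ≈ 0.7 units.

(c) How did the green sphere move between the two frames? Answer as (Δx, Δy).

(-1.4, 1.9)

The green sphere started near (10.1, 2.5) and ended near (8.7, 4.4).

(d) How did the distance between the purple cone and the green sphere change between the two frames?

-3.3

They were about 5.6 units apart before and 2.3 after — 3.3 units closer together.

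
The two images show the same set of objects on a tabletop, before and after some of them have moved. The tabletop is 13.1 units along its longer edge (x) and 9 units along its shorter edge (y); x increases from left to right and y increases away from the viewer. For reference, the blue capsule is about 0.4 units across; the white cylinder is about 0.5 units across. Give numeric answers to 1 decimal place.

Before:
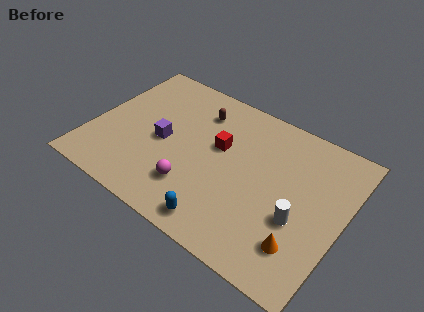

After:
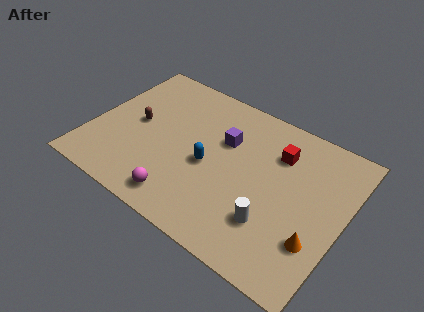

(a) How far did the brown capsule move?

3.8

The brown capsule was near (5.1, 7.0) before and (2.2, 4.6) after, so it travelled √(2.9² + 2.4²) ≈ 3.8 units.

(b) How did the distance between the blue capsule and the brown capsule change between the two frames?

-2.3

They were about 6.3 units apart before and 4.0 after — 2.3 units closer together.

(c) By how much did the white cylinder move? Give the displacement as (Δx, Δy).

(-1.2, -0.9)

From the two frames, the white cylinder sits at roughly (11.0, 3.4) before and (9.8, 2.5) after.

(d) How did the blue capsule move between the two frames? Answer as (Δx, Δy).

(-1.2, 2.9)

The blue capsule was at about (7.4, 1.1) and moved to about (6.2, 4.0).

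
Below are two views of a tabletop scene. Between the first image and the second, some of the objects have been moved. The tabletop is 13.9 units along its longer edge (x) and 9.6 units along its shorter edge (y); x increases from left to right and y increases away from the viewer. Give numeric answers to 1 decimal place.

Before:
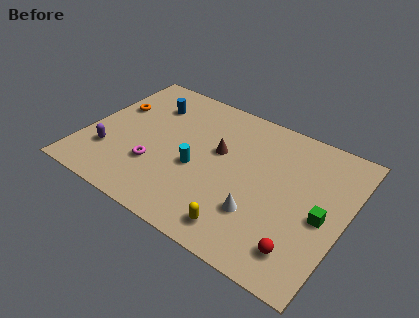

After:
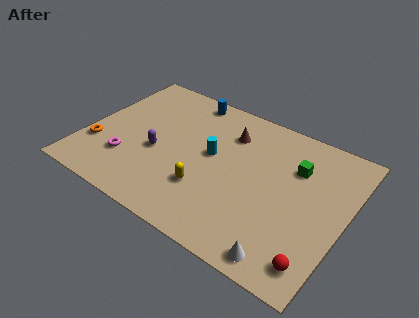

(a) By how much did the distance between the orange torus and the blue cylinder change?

+4.8

They were about 2.1 units apart before and 6.9 after — 4.8 units further apart.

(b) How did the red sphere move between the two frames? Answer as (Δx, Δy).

(0.8, -0.3)

From the two frames, the red sphere sits at roughly (12.1, 1.8) before and (12.9, 1.5) after.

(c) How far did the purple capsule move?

2.7

The purple capsule moved from about (1.5, 2.7) to (3.9, 4.0), a distance of √(2.4² + 1.3²) ≈ 2.7.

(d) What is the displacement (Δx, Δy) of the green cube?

(-1.8, 2.4)

From the two frames, the green cube sits at roughly (12.8, 4.3) before and (11.0, 6.7) after.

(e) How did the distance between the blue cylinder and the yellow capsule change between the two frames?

-2.3

The distance was about 8.4 in the first image and 6.1 in the second, so they moved 2.3 units closer together.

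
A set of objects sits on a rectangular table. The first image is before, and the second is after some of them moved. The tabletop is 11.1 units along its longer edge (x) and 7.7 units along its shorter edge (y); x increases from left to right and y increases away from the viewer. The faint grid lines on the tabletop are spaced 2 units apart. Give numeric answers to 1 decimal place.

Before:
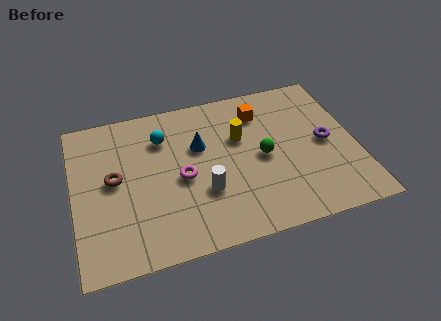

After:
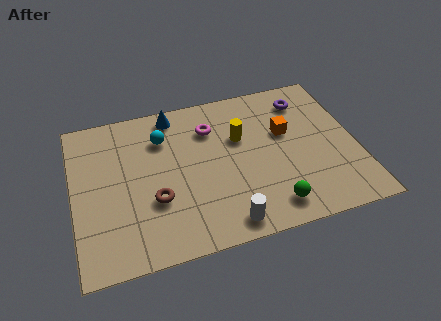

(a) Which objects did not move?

the yellow cylinder and the cyan sphere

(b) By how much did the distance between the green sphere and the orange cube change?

+1.3

They were about 2.3 units apart before and 3.6 after — 1.3 units further apart.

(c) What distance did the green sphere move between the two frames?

2.5

From (7.4, 3.7) to (7.5, 1.2), the green sphere covered √(0.1² + 2.5²) ≈ 2.5 units.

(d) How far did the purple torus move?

2.5

From (9.9, 3.8) to (9.3, 6.2), the purple torus covered √(0.6² + 2.4²) ≈ 2.5 units.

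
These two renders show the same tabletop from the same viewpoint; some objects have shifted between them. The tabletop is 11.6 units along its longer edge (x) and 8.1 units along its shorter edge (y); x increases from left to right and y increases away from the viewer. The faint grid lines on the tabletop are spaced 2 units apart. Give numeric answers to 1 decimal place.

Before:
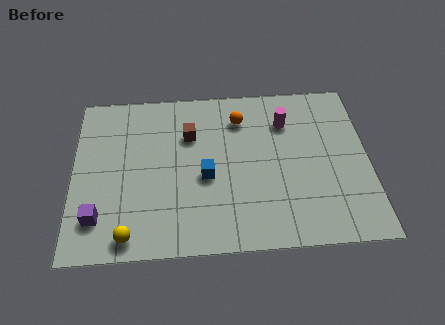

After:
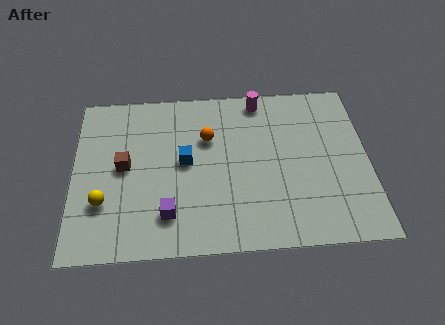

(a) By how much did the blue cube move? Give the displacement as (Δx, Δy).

(-0.8, 0.8)

From the two frames, the blue cube sits at roughly (5.2, 3.5) before and (4.4, 4.3) after.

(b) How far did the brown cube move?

3.0

The brown cube moved from about (4.6, 5.6) to (2.0, 4.2), a distance of √(2.6² + 1.4²) ≈ 3.0.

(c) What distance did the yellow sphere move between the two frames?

1.9

The yellow sphere moved from about (2.2, 0.9) to (1.2, 2.5), a distance of √(1.0² + 1.6²) ≈ 1.9.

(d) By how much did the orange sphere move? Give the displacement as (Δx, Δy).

(-1.3, -0.9)

The orange sphere started near (6.6, 6.3) and ended near (5.3, 5.4).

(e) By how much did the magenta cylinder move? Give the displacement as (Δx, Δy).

(-1.0, 1.2)

The magenta cylinder started near (8.4, 6.0) and ended near (7.4, 7.2).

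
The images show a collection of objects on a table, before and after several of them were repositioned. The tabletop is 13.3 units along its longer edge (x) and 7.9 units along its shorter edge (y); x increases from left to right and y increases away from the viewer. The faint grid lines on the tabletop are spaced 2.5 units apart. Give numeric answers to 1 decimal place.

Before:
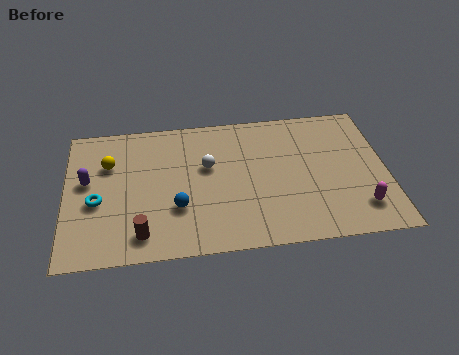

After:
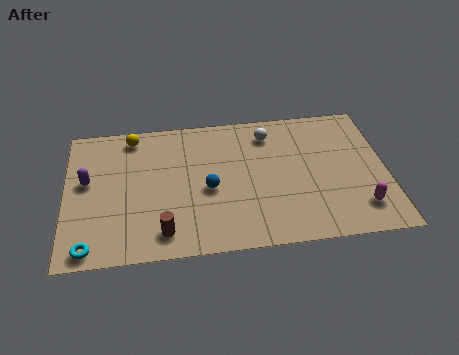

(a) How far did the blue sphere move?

1.6

From (4.6, 2.6) to (5.9, 3.5), the blue sphere covered √(1.3² + 0.9²) ≈ 1.6 units.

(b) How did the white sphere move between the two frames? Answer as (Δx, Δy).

(2.6, 1.6)

The white sphere was at about (5.9, 4.8) and moved to about (8.5, 6.4).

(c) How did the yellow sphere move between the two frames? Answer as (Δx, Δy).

(1.0, 1.5)

The yellow sphere was at about (1.8, 5.4) and moved to about (2.8, 6.9).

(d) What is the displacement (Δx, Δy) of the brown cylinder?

(0.9, 0.0)

The brown cylinder started near (3.1, 1.3) and ended near (4.0, 1.3).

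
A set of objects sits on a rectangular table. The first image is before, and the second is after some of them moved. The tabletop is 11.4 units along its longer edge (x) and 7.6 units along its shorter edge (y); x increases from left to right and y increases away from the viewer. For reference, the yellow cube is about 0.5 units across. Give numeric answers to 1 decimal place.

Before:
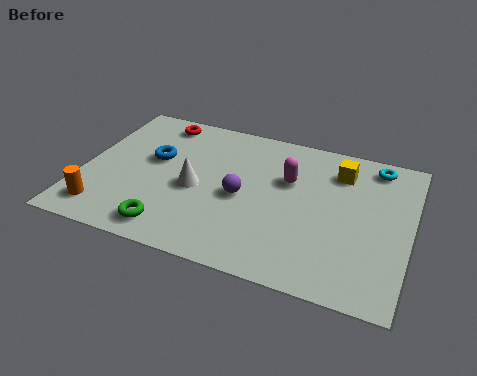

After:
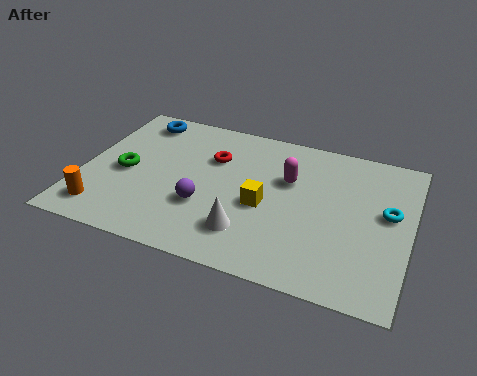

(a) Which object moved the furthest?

the yellow cube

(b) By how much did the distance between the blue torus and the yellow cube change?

-0.8

They were about 6.6 units apart before and 5.8 after — 0.8 units closer together.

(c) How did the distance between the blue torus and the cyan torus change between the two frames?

+1.4

The distance was about 7.9 in the first image and 9.3 in the second, so they moved 1.4 units further apart.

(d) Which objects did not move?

the magenta capsule and the orange cylinder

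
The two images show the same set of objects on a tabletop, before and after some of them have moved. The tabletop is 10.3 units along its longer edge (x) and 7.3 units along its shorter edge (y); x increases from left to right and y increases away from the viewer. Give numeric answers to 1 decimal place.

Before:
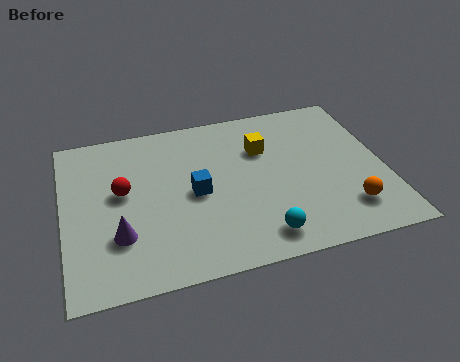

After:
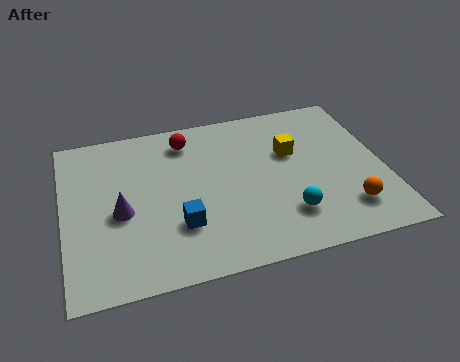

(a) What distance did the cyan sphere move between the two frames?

1.1

The cyan sphere was near (6.1, 1.1) before and (7.0, 1.8) after, so it travelled √(0.9² + 0.7²) ≈ 1.1 units.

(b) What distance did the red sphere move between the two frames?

2.9

From (1.9, 4.1) to (4.1, 6.0), the red sphere covered √(2.2² + 1.9²) ≈ 2.9 units.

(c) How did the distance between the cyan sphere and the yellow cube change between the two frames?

-1.1

The distance was about 3.9 in the first image and 2.8 in the second, so they moved 1.1 units closer together.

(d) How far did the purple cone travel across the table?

1.0

From (1.7, 2.2) to (1.8, 3.2), the purple cone covered √(0.1² + 1.0²) ≈ 1.0 units.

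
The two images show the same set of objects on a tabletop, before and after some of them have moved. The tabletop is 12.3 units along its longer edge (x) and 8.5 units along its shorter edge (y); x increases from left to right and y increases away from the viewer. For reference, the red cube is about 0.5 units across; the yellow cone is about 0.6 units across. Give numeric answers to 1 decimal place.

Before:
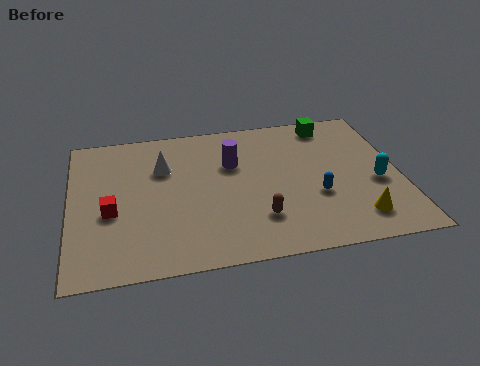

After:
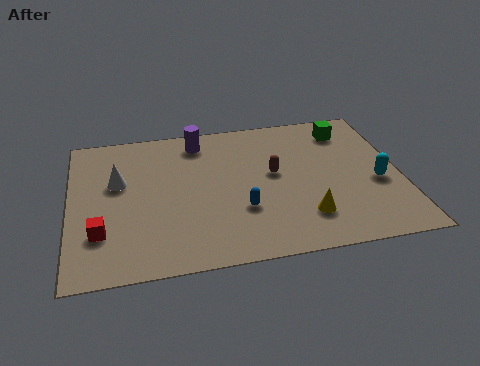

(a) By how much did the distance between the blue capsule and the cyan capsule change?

+2.8

They were about 2.3 units apart before and 5.1 after — 2.8 units further apart.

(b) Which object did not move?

the cyan capsule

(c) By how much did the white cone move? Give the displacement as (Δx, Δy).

(-1.7, -0.6)

From the two frames, the white cone sits at roughly (3.5, 5.8) before and (1.8, 5.2) after.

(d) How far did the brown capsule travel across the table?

2.6

The brown capsule was near (6.9, 2.2) before and (7.6, 4.7) after, so it travelled √(0.7² + 2.5²) ≈ 2.6 units.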